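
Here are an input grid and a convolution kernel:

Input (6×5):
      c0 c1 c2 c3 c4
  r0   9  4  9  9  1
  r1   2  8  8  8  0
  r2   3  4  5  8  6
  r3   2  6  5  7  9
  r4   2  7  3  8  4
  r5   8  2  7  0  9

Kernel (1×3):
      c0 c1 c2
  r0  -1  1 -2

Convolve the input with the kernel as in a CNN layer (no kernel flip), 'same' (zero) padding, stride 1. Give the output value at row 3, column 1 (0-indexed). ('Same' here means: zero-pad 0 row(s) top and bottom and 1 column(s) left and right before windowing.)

The receptive field on the zero-padded input at this output position is [2 6 5]. Elementwise product with the kernel and sum: 2·-1 + 6·1 + 5·-2.

-6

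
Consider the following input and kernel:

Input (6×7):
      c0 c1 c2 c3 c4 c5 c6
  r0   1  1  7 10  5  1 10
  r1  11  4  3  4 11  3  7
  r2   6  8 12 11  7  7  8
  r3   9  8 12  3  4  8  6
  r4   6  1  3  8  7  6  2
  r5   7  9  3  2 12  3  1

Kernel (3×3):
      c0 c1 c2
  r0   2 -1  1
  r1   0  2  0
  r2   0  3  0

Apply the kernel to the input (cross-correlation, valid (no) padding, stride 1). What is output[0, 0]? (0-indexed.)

The receptive field on the input at this output position is [1 1 7 / 11 4 3 / 6 8 12]. Elementwise product with the kernel and sum: 1·2 + 1·-1 + 7·1 + 4·2 + 8·3.

40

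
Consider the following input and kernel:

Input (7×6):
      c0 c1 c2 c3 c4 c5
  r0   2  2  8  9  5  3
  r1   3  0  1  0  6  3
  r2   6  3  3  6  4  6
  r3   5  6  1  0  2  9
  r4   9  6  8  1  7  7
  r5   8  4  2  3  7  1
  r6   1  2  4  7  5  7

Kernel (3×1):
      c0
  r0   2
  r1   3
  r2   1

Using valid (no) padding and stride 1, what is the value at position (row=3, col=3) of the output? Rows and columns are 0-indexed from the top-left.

6

The receptive field on the input at this output position is [0 / 1 / 3]. Elementwise product with the kernel and sum: 0·2 + 1·3 + 3·1.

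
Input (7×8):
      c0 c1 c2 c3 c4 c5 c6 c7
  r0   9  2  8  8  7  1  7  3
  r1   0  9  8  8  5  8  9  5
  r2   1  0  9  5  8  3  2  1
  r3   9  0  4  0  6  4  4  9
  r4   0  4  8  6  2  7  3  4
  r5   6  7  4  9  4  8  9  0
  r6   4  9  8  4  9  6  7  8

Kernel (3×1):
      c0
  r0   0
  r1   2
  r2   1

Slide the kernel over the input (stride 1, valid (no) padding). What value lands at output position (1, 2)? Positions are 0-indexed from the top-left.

The receptive field on the input at this output position is [8 / 9 / 4]. Elementwise product with the kernel and sum: 9·2 + 4·1.

22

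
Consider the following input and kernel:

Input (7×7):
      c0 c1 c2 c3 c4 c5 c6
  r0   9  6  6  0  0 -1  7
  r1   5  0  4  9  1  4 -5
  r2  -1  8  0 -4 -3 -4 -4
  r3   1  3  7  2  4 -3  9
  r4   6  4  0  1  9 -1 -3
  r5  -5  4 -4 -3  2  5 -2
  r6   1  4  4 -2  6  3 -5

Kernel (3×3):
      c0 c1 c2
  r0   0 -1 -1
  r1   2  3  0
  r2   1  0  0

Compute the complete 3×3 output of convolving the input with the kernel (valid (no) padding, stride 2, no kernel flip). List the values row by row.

-3 35 5
9 27 16
-1 -23 29

Output[0,0]: The receptive field on the input at this output position is [9 6 6 / 5 0 4 / -1 8 0]. Elementwise product with the kernel and sum: 6·-1 + 6·-1 + 5·2 + 0·3 + -1·1.
Output[0,1]: The receptive field on the input at this output position is [6 0 0 / 4 9 1 / 0 -4 -3]. Elementwise product with the kernel and sum: 0·-1 + 0·-1 + 4·2 + 9·3 + 0·1.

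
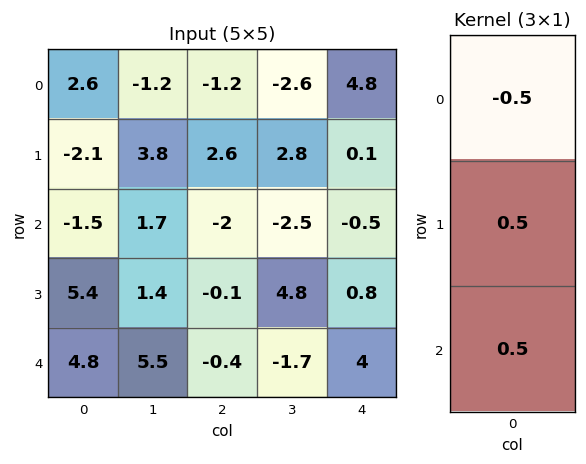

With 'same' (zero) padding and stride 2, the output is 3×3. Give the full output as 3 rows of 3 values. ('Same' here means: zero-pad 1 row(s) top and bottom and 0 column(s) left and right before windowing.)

0.25 0.7 2.45
3 -2.35 0.1
-0.3 -0.15 1.6

Output[0,0]: The receptive field on the zero-padded input at this output position is [0 / 2.6 / -2.1]. Elementwise product with the kernel and sum: 0·-0.5 + 2.6·0.5 + -2.1·0.5.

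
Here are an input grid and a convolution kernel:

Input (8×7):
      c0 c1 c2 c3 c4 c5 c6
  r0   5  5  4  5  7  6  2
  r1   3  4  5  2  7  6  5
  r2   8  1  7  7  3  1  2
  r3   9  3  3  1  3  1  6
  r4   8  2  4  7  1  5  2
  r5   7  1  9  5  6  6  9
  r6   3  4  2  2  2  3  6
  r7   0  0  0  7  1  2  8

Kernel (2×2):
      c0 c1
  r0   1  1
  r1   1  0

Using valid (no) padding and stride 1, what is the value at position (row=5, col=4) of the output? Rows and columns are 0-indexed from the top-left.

The receptive field on the input at this output position is [6 6 / 2 3]. Elementwise product with the kernel and sum: 6·1 + 6·1 + 2·1.

14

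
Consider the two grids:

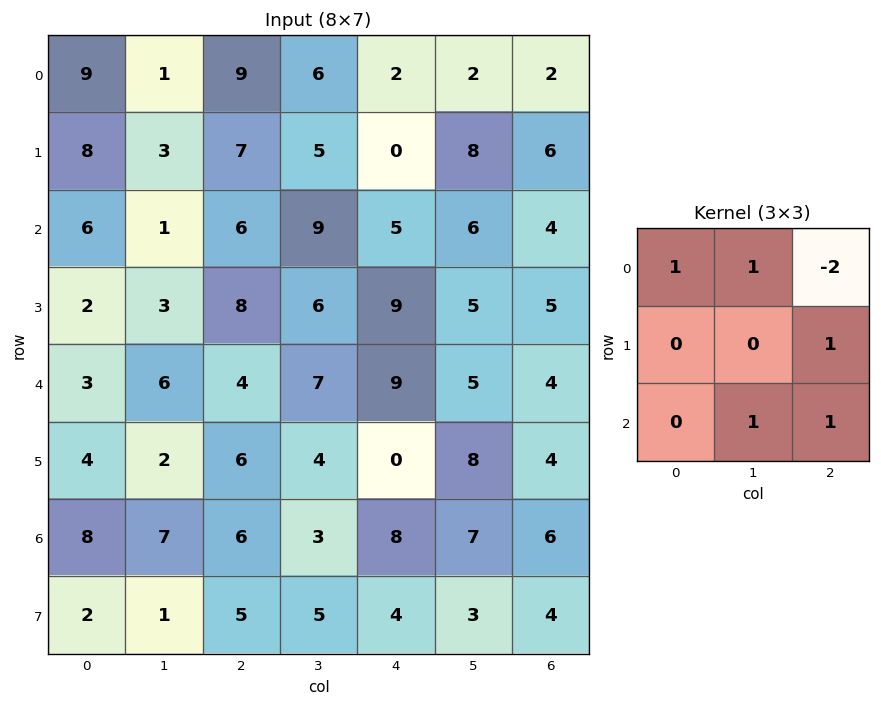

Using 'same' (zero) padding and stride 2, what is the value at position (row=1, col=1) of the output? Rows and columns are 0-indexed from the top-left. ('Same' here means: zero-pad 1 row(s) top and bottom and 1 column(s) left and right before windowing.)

The receptive field on the zero-padded input at this output position is [3 7 5 / 1 6 9 / 3 8 6]. Elementwise product with the kernel and sum: 3·1 + 7·1 + 5·-2 + 9·1 + 8·1 + 6·1.

23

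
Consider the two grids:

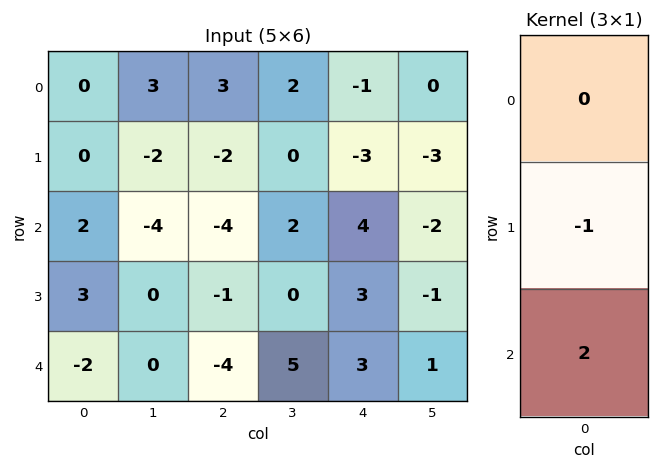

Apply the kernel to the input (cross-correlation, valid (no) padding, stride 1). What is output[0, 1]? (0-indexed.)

-6

The receptive field on the input at this output position is [3 / -2 / -4]. Elementwise product with the kernel and sum: -2·-1 + -4·2.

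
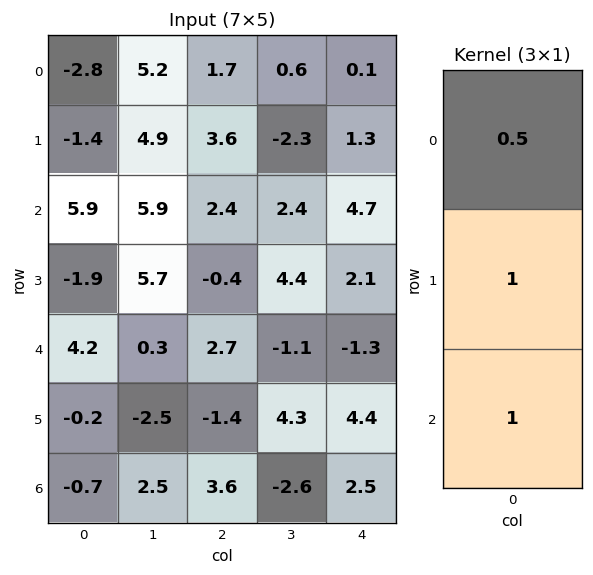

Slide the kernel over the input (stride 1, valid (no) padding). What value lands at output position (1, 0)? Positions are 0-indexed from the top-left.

The receptive field on the input at this output position is [-1.4 / 5.9 / -1.9]. Elementwise product with the kernel and sum: -1.4·0.5 + 5.9·1 + -1.9·1.

3.3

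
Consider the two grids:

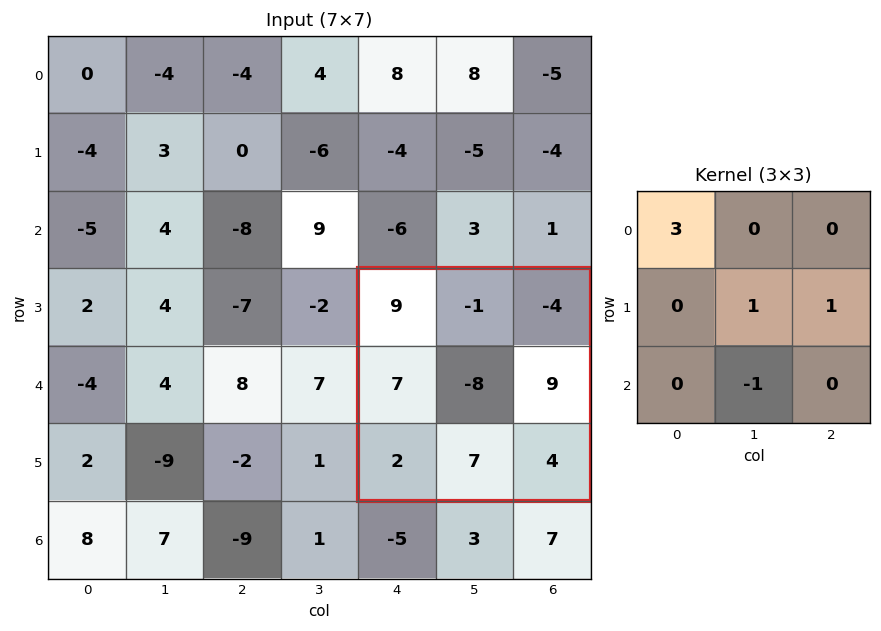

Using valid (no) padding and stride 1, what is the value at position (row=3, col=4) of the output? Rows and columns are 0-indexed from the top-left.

The receptive field on the input at this output position is [9 -1 -4 / 7 -8 9 / 2 7 4]. Elementwise product with the kernel and sum: 9·3 + -8·1 + 9·1 + 7·-1.

21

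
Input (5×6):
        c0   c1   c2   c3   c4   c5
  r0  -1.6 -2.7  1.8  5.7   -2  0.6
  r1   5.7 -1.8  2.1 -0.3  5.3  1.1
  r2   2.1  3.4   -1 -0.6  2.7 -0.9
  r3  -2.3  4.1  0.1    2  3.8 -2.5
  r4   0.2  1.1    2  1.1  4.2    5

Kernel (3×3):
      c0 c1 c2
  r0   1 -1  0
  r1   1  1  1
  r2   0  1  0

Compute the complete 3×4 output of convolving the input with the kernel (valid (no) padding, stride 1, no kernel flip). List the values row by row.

10.5 -5.5 2.6 16.5
16.1 -2 5.5 -0.6
1.7 12.6 6.6 4.2

Output[0,0]: The receptive field on the input at this output position is [-1.6 -2.7 1.8 / 5.7 -1.8 2.1 / 2.1 3.4 -1]. Elementwise product with the kernel and sum: -1.6·1 + -2.7·-1 + 5.7·1 + -1.8·1 + 2.1·1 + 3.4·1.
Output[0,1]: The receptive field on the input at this output position is [-2.7 1.8 5.7 / -1.8 2.1 -0.3 / 3.4 -1 -0.6]. Elementwise product with the kernel and sum: -2.7·1 + 1.8·-1 + -1.8·1 + 2.1·1 + -0.3·1 + -1·1.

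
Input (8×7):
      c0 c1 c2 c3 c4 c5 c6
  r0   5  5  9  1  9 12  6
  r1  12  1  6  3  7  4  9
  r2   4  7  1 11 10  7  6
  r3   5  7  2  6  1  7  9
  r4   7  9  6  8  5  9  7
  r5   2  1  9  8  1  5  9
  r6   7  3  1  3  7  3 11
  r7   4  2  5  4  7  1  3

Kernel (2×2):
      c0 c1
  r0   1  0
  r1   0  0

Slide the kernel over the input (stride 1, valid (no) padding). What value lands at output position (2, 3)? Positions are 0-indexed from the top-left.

11

The receptive field on the input at this output position is [11 10 / 6 1]. Elementwise product with the kernel and sum: 11·1.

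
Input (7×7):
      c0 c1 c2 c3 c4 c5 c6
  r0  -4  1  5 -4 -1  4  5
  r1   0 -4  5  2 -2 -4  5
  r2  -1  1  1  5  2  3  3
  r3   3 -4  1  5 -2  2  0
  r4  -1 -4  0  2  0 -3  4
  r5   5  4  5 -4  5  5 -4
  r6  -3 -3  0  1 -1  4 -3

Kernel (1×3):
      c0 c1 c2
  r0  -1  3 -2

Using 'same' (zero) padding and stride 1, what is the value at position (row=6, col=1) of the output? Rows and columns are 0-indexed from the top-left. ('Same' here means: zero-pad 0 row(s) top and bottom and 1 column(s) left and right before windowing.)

-6

The receptive field on the zero-padded input at this output position is [-3 -3 0]. Elementwise product with the kernel and sum: -3·-1 + -3·3 + 0·-2.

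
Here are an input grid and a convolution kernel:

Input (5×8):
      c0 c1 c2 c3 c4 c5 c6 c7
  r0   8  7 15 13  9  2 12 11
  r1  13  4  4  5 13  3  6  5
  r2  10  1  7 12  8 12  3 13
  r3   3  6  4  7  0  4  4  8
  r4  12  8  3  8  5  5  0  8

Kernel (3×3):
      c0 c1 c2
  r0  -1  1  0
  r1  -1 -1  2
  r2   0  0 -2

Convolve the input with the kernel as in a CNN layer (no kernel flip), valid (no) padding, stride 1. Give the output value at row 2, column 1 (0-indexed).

The receptive field on the input at this output position is [1 7 12 / 6 4 7 / 8 3 8]. Elementwise product with the kernel and sum: 1·-1 + 7·1 + 6·-1 + 4·-1 + 7·2 + 8·-2.

-6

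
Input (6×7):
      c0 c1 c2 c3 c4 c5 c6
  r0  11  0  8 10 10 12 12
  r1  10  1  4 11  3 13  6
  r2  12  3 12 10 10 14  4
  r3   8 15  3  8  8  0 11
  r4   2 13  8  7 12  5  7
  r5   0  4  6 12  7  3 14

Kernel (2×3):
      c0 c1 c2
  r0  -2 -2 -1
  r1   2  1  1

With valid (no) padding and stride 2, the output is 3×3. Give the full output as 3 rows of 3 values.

-5 -24 -31
-8 -32 -25
-28 -11 -10

Output[0,0]: The receptive field on the input at this output position is [11 0 8 / 10 1 4]. Elementwise product with the kernel and sum: 11·-2 + 0·-2 + 8·-1 + 10·2 + 1·1 + 4·1.
Output[0,1]: The receptive field on the input at this output position is [8 10 10 / 4 11 3]. Elementwise product with the kernel and sum: 8·-2 + 10·-2 + 10·-1 + 4·2 + 11·1 + 3·1.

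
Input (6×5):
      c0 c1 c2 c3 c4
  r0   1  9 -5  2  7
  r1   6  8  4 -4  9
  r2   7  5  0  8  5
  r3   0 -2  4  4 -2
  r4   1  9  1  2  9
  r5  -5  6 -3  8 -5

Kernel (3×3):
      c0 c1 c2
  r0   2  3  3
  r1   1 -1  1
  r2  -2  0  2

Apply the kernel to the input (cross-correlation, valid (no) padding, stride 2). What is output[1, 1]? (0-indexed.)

The receptive field on the input at this output position is [0 8 5 / 4 4 -2 / 1 2 9]. Elementwise product with the kernel and sum: 0·2 + 8·3 + 5·3 + 4·1 + 4·-1 + -2·1 + 1·-2 + 9·2.

53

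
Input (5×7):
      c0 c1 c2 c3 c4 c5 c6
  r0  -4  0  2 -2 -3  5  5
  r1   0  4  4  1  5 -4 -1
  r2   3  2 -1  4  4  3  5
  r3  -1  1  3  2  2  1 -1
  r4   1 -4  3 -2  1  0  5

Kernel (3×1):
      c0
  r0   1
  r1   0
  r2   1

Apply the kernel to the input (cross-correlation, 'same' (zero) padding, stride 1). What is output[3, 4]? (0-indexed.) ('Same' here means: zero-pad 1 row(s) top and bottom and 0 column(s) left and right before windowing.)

5

The receptive field on the zero-padded input at this output position is [4 / 2 / 1]. Elementwise product with the kernel and sum: 4·1 + 1·1.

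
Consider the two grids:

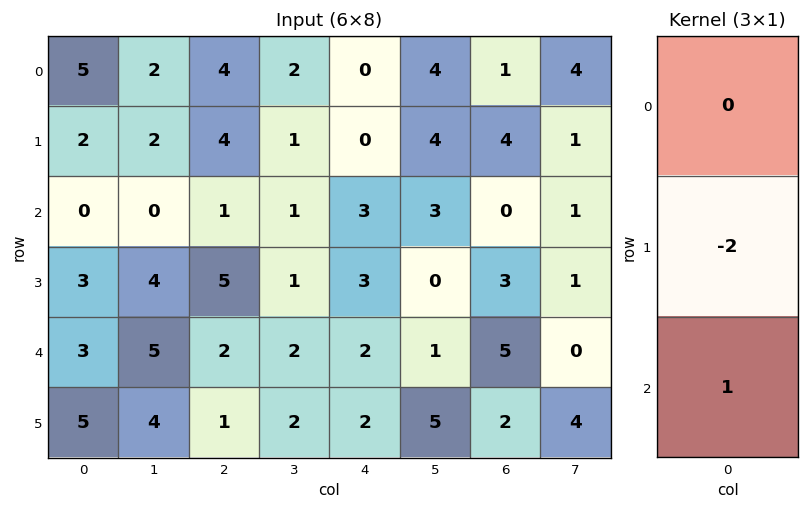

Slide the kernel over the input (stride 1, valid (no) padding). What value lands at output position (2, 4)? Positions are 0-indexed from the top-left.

-4

The receptive field on the input at this output position is [3 / 3 / 2]. Elementwise product with the kernel and sum: 3·-2 + 2·1.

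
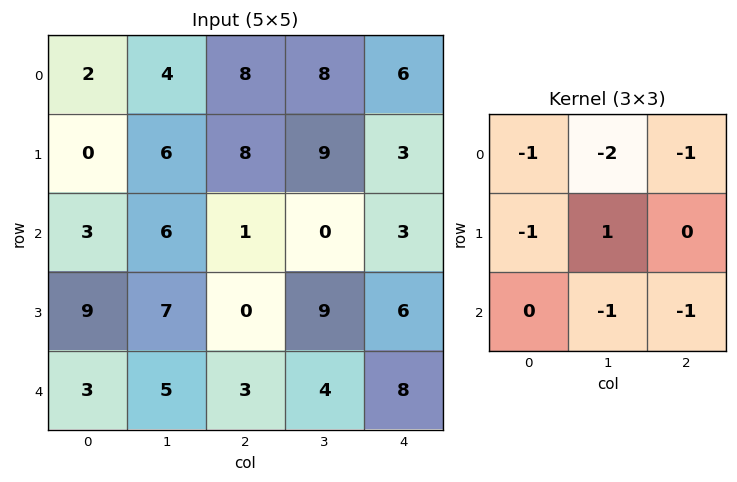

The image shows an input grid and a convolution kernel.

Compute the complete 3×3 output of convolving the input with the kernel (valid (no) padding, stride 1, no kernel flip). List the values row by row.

-19 -27 -32
-24 -45 -45
-26 -22 -7

Output[0,0]: The receptive field on the input at this output position is [2 4 8 / 0 6 8 / 3 6 1]. Elementwise product with the kernel and sum: 2·-1 + 4·-2 + 8·-1 + 0·-1 + 6·1 + 6·-1 + 1·-1.
Output[0,1]: The receptive field on the input at this output position is [4 8 8 / 6 8 9 / 6 1 0]. Elementwise product with the kernel and sum: 4·-1 + 8·-2 + 8·-1 + 6·-1 + 8·1 + 1·-1 + 0·-1.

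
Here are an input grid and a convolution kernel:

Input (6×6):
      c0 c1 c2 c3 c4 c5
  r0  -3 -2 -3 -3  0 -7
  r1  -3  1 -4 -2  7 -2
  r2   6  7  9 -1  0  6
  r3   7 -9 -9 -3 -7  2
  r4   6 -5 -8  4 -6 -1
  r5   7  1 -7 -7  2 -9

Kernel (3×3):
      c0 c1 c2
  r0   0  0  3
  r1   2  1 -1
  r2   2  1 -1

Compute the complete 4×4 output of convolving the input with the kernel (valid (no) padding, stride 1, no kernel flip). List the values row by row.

0 15 0 -24
12 -6 24 -29
56 -49 -20 6
10 -29 -50 6

Output[0,0]: The receptive field on the input at this output position is [-3 -2 -3 / -3 1 -4 / 6 7 9]. Elementwise product with the kernel and sum: -3·3 + -3·2 + 1·1 + -4·-1 + 6·2 + 7·1 + 9·-1.
Output[0,1]: The receptive field on the input at this output position is [-2 -3 -3 / 1 -4 -2 / 7 9 -1]. Elementwise product with the kernel and sum: -3·3 + 1·2 + -4·1 + -2·-1 + 7·2 + 9·1 + -1·-1.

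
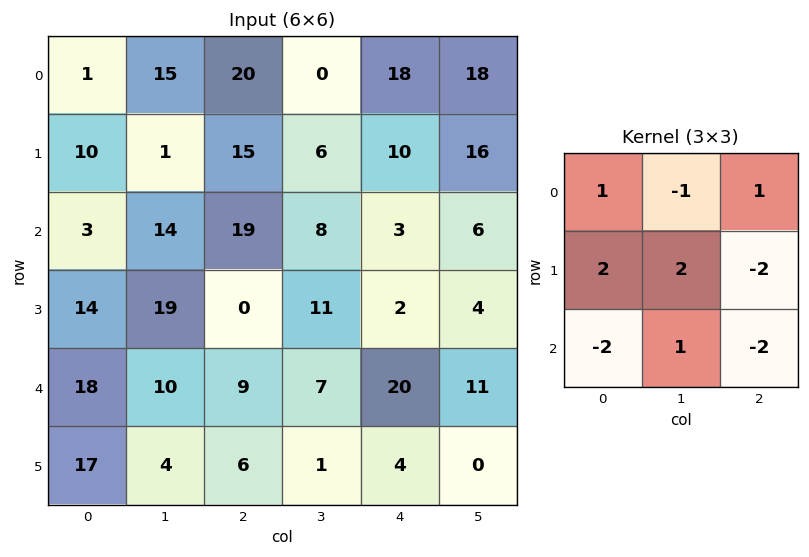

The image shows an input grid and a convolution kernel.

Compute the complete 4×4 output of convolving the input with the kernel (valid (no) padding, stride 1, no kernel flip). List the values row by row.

Output[0,0]: The receptive field on the input at this output position is [1 15 20 / 10 1 15 / 3 14 19]. Elementwise product with the kernel and sum: 1·1 + 15·-1 + 20·1 + 10·2 + 1·2 + 15·-2 + 3·-2 + 14·1 + 19·-2.

-32 -10 24 -25
11 -18 74 -6
30 -6 -19 13
-9 50 -36 47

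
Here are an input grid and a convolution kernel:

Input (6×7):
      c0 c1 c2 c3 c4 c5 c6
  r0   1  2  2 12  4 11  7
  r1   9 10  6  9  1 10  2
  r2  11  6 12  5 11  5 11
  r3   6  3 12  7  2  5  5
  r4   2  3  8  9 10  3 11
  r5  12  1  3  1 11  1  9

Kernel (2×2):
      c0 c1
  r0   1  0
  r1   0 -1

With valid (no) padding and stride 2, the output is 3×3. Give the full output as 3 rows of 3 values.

-9 -7 -6
8 5 6
1 7 9

Output[0,0]: The receptive field on the input at this output position is [1 2 / 9 10]. Elementwise product with the kernel and sum: 1·1 + 10·-1.
Output[0,1]: The receptive field on the input at this output position is [2 12 / 6 9]. Elementwise product with the kernel and sum: 2·1 + 9·-1.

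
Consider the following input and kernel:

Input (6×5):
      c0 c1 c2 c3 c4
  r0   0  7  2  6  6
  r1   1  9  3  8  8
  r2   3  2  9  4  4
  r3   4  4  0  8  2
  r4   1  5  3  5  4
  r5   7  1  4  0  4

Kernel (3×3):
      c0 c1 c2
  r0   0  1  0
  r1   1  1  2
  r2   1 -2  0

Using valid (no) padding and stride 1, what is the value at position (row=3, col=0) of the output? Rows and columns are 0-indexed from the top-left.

21

The receptive field on the input at this output position is [4 4 0 / 1 5 3 / 7 1 4]. Elementwise product with the kernel and sum: 4·1 + 1·1 + 5·1 + 3·2 + 7·1 + 1·-2.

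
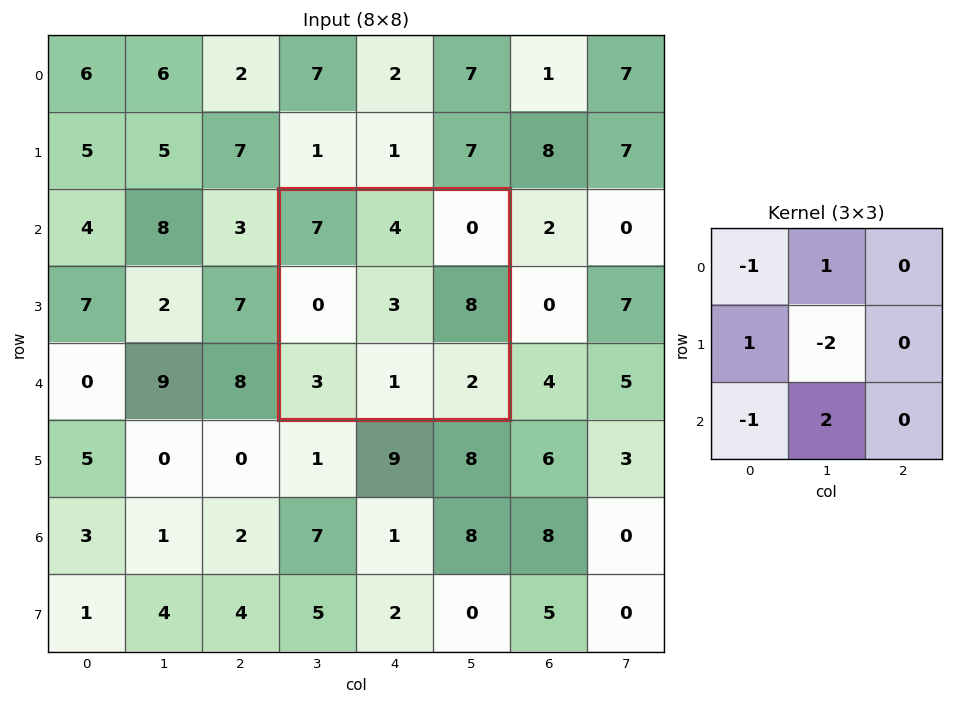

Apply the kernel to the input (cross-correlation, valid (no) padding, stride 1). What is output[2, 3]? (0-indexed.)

The receptive field on the input at this output position is [7 4 0 / 0 3 8 / 3 1 2]. Elementwise product with the kernel and sum: 7·-1 + 4·1 + 0·1 + 3·-2 + 3·-1 + 1·2.

-10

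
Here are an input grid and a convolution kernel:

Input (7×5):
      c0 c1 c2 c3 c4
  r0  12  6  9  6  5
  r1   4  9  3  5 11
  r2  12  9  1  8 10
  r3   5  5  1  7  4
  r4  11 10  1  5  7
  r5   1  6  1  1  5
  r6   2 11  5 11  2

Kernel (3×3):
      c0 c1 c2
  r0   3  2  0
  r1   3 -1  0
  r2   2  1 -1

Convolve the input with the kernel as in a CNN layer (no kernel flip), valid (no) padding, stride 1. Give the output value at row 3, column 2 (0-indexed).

The receptive field on the input at this output position is [1 7 4 / 1 5 7 / 1 1 5]. Elementwise product with the kernel and sum: 1·3 + 7·2 + 1·3 + 5·-1 + 1·2 + 1·1 + 5·-1.

13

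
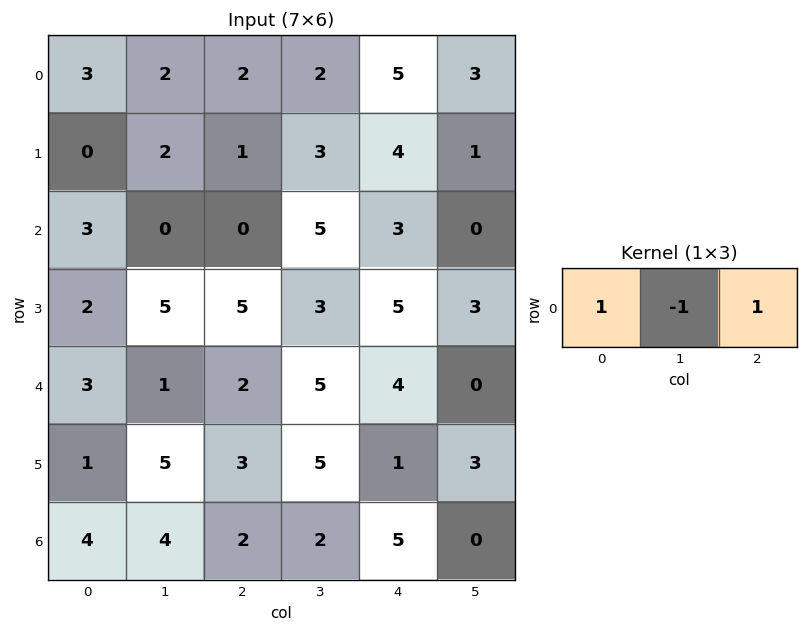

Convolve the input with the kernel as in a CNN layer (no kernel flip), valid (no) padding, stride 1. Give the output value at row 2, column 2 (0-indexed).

The receptive field on the input at this output position is [0 5 3]. Elementwise product with the kernel and sum: 0·1 + 5·-1 + 3·1.

-2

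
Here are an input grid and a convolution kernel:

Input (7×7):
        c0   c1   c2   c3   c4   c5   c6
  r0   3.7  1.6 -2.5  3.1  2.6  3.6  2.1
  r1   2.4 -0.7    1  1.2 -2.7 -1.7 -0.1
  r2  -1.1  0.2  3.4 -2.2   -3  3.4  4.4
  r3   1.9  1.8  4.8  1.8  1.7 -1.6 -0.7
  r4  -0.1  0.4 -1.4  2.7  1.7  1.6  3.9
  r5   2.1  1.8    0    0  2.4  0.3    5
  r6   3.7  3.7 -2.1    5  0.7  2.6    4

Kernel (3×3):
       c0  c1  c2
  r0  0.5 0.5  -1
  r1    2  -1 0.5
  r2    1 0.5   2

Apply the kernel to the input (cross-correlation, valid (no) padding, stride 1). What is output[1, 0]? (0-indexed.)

The receptive field on the input at this output position is [2.4 -0.7 1 / -1.1 0.2 3.4 / 1.9 1.8 4.8]. Elementwise product with the kernel and sum: 2.4·0.5 + -0.7·0.5 + 1·-1 + -1.1·2 + 0.2·-1 + 3.4·0.5 + 1.9·1 + 1.8·0.5 + 4.8·2.

11.55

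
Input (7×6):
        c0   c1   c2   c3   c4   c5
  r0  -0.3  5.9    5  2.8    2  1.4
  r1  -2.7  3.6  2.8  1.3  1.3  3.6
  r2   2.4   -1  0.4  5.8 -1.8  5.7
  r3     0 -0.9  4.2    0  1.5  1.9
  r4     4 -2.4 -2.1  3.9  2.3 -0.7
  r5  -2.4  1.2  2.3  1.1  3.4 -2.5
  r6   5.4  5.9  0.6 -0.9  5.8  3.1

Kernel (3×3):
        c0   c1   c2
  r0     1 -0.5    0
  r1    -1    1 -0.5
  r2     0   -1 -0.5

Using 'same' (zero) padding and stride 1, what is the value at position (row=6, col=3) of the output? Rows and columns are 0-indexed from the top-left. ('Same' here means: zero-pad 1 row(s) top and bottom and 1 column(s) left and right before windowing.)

The receptive field on the zero-padded input at this output position is [2.3 1.1 3.4 / 0.6 -0.9 5.8 / 0 0 0]. Elementwise product with the kernel and sum: 2.3·1 + 1.1·-0.5 + 0.6·-1 + -0.9·1 + 5.8·-0.5 + 0·-1 + 0·-0.5.

-2.65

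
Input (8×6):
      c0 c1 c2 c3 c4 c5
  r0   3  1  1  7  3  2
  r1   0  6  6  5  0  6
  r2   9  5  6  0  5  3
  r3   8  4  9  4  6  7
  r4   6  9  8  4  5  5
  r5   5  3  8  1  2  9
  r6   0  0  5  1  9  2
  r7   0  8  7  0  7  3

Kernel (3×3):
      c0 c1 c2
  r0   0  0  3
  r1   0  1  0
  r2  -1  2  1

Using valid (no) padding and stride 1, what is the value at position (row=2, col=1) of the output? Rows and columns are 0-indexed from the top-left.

The receptive field on the input at this output position is [5 6 0 / 4 9 4 / 9 8 4]. Elementwise product with the kernel and sum: 0·3 + 9·1 + 9·-1 + 8·2 + 4·1.

20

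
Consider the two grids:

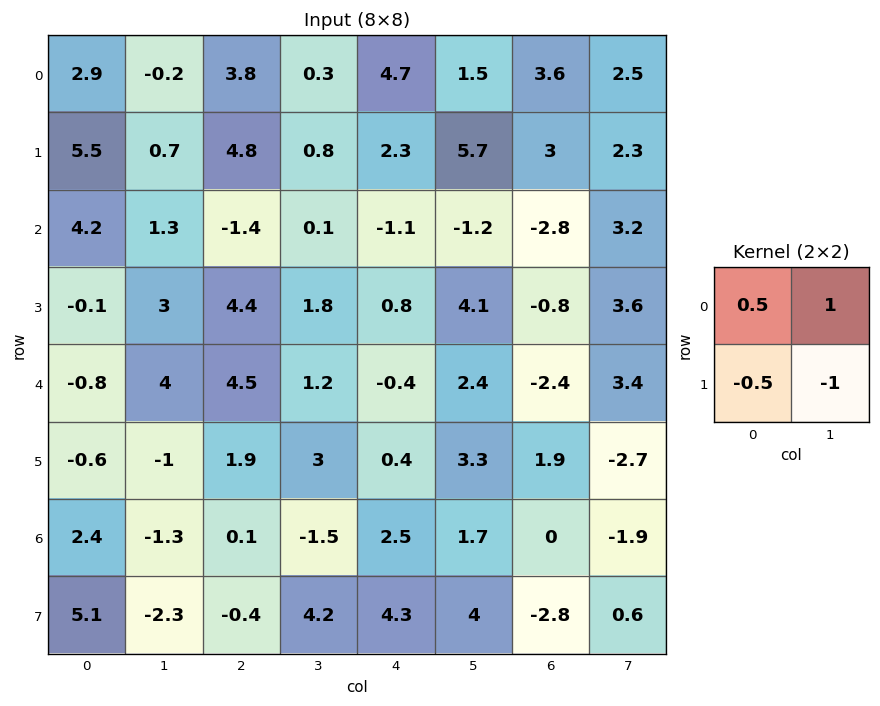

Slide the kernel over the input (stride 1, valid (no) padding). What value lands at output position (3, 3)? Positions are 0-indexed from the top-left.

The receptive field on the input at this output position is [1.8 0.8 / 1.2 -0.4]. Elementwise product with the kernel and sum: 1.8·0.5 + 0.8·1 + 1.2·-0.5 + -0.4·-1.

1.5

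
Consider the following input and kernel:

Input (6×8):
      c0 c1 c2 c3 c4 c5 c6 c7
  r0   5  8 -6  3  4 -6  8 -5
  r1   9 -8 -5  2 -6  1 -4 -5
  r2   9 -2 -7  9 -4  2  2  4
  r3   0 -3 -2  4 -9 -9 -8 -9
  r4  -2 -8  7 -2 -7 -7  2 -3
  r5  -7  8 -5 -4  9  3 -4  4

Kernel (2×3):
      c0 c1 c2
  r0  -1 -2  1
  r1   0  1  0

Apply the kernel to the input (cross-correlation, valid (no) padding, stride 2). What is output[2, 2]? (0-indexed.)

26

The receptive field on the input at this output position is [-7 -7 2 / 9 3 -4]. Elementwise product with the kernel and sum: -7·-1 + -7·-2 + 2·1 + 3·1.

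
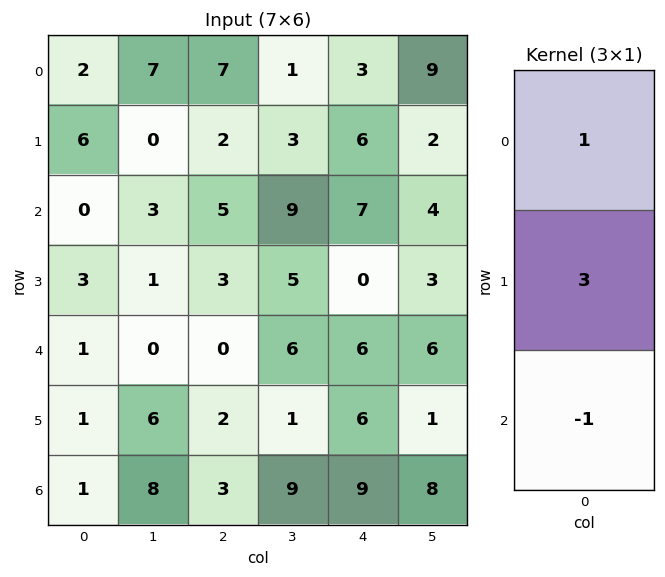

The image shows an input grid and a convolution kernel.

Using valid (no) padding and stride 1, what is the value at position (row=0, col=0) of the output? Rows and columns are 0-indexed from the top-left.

20

The receptive field on the input at this output position is [2 / 6 / 0]. Elementwise product with the kernel and sum: 2·1 + 6·3 + 0·-1.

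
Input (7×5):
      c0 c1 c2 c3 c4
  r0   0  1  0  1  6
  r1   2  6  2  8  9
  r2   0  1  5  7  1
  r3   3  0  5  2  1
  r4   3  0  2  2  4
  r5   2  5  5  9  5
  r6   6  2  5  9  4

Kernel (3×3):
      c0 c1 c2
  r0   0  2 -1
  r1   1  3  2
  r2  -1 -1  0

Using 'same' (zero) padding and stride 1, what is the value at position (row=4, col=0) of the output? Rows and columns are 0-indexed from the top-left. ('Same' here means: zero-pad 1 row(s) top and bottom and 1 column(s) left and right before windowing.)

13

The receptive field on the zero-padded input at this output position is [0 3 0 / 0 3 0 / 0 2 5]. Elementwise product with the kernel and sum: 3·2 + 0·-1 + 0·1 + 3·3 + 0·2 + 0·-1 + 2·-1.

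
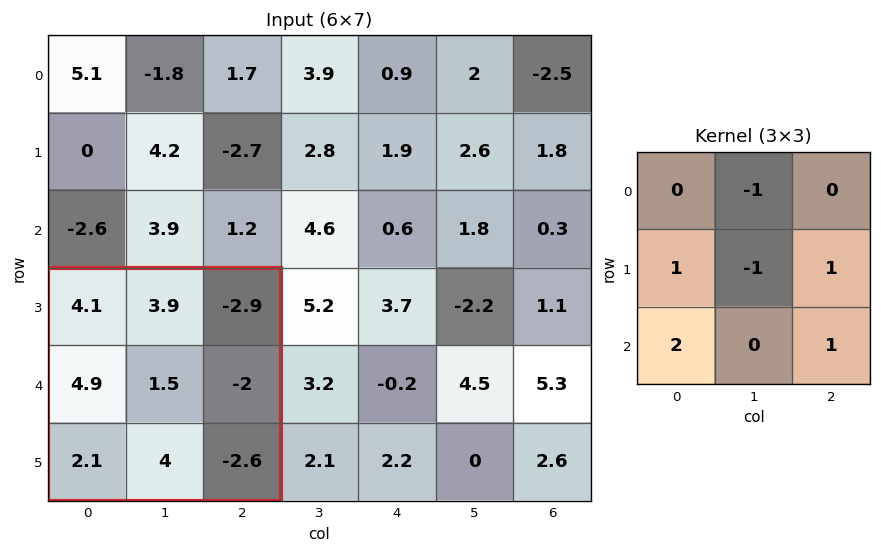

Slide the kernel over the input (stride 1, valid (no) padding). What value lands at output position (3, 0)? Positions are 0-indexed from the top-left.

-0.9

The receptive field on the input at this output position is [4.1 3.9 -2.9 / 4.9 1.5 -2 / 2.1 4 -2.6]. Elementwise product with the kernel and sum: 3.9·-1 + 4.9·1 + 1.5·-1 + -2·1 + 2.1·2 + -2.6·1.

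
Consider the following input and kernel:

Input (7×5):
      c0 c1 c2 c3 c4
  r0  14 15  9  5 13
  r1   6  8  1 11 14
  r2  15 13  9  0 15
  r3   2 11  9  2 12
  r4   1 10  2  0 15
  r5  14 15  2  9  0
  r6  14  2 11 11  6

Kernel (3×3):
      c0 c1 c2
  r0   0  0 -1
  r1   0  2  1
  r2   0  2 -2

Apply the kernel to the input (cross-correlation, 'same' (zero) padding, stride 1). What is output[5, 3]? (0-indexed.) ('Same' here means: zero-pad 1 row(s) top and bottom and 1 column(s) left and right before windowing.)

13

The receptive field on the zero-padded input at this output position is [2 0 15 / 2 9 0 / 11 11 6]. Elementwise product with the kernel and sum: 15·-1 + 9·2 + 0·1 + 11·2 + 6·-2.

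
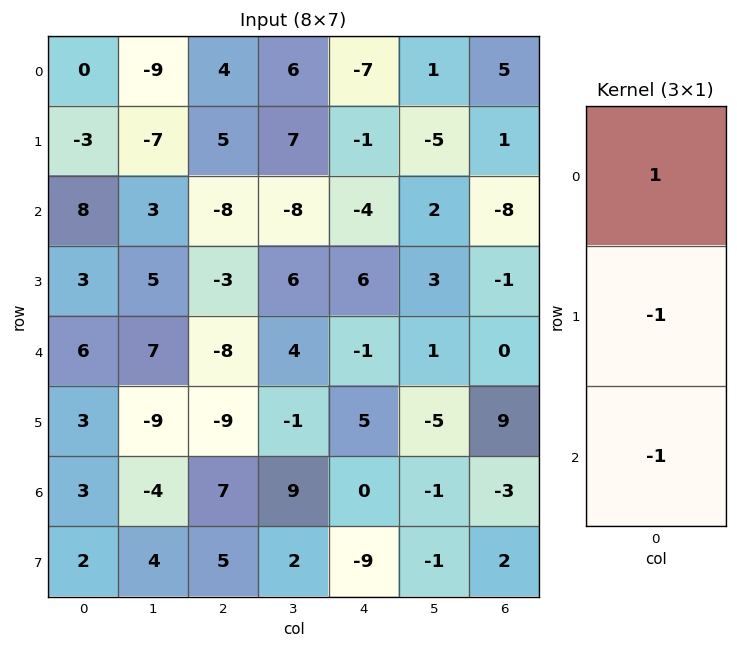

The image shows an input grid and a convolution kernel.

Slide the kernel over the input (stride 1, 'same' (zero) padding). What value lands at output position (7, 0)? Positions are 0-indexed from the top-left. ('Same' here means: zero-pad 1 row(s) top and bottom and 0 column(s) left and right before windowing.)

1

The receptive field on the zero-padded input at this output position is [3 / 2 / 0]. Elementwise product with the kernel and sum: 3·1 + 2·-1 + 0·-1.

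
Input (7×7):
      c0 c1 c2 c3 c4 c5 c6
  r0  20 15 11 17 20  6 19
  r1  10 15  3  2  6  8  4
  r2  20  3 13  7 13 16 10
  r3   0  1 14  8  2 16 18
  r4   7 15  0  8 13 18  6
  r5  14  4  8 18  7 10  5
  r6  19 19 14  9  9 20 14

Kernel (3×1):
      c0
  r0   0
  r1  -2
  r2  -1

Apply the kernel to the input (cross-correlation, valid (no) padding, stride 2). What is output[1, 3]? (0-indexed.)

-42

The receptive field on the input at this output position is [10 / 18 / 6]. Elementwise product with the kernel and sum: 18·-2 + 6·-1.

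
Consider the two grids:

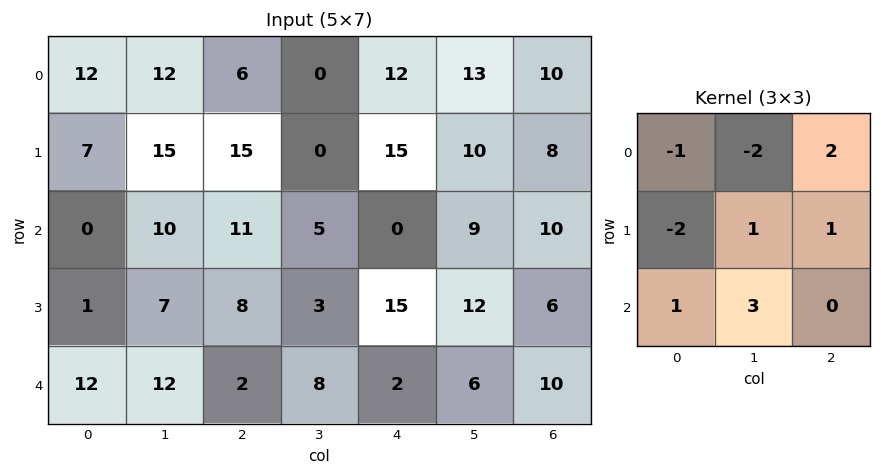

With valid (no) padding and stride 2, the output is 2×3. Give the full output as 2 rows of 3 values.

22 29 -3
63 7 10

Output[0,0]: The receptive field on the input at this output position is [12 12 6 / 7 15 15 / 0 10 11]. Elementwise product with the kernel and sum: 12·-1 + 12·-2 + 6·2 + 7·-2 + 15·1 + 15·1 + 0·1 + 10·3.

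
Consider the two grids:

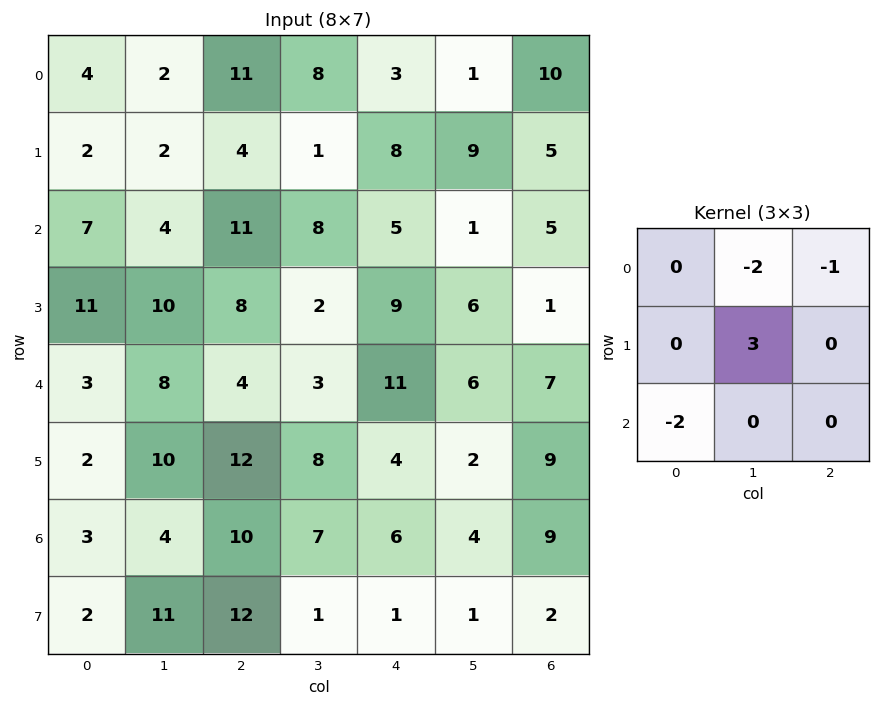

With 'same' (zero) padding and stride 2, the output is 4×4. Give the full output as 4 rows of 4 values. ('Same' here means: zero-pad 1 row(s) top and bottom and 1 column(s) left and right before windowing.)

Output[0,0]: The receptive field on the zero-padded input at this output position is [0 0 0 / 0 4 2 / 0 2 2]. Elementwise product with the kernel and sum: 0·-2 + 0·-1 + 4·3 + 0·-2.
Output[0,1]: The receptive field on the zero-padded input at this output position is [0 0 0 / 2 11 8 / 2 4 1]. Elementwise product with the kernel and sum: 0·-2 + 0·-1 + 11·3 + 2·-2.

12 29 7 12
15 4 -14 -7
-23 -26 -7 15
-5 -24 6 7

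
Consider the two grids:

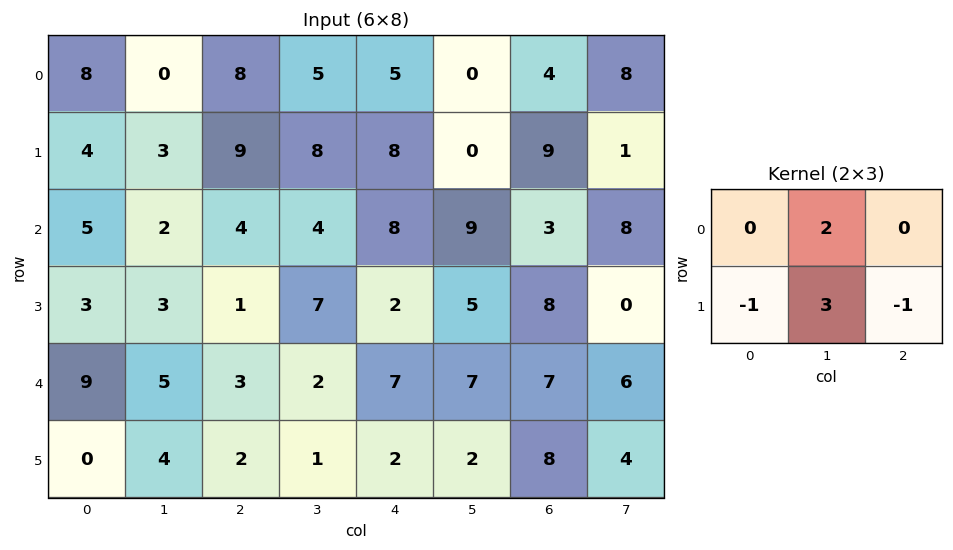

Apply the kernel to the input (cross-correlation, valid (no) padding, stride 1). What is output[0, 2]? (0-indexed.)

The receptive field on the input at this output position is [8 5 5 / 9 8 8]. Elementwise product with the kernel and sum: 5·2 + 9·-1 + 8·3 + 8·-1.

17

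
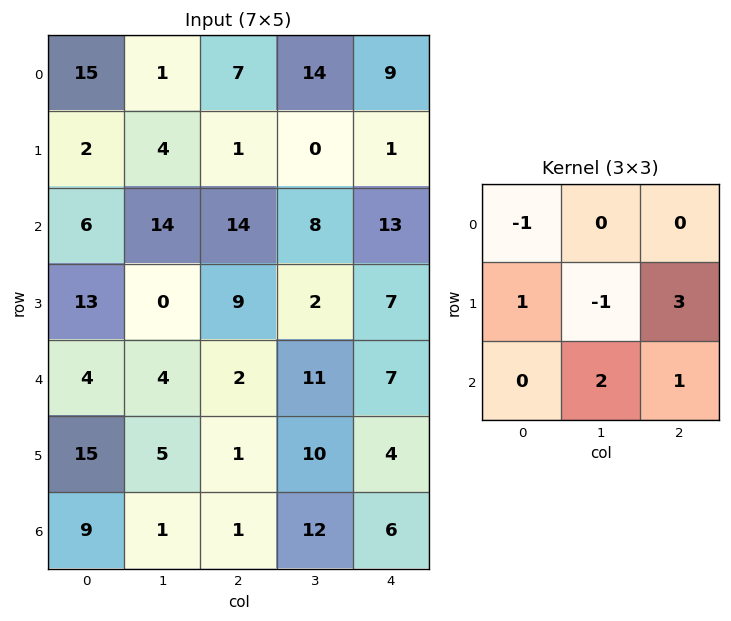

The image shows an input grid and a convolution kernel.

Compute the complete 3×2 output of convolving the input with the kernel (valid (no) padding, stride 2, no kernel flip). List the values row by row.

28 26
44 43
12 31

Output[0,0]: The receptive field on the input at this output position is [15 1 7 / 2 4 1 / 6 14 14]. Elementwise product with the kernel and sum: 15·-1 + 2·1 + 4·-1 + 1·3 + 14·2 + 14·1.
Output[0,1]: The receptive field on the input at this output position is [7 14 9 / 1 0 1 / 14 8 13]. Elementwise product with the kernel and sum: 7·-1 + 1·1 + 0·-1 + 1·3 + 8·2 + 13·1.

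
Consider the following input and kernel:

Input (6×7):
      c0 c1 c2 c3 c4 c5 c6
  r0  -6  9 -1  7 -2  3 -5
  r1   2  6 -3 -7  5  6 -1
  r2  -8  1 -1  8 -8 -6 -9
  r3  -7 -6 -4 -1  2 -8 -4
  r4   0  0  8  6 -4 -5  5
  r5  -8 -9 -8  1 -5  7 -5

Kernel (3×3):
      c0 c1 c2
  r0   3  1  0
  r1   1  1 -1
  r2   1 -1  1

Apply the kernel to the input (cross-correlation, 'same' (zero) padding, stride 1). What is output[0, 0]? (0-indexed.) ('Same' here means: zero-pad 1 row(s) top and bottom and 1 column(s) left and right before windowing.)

The receptive field on the zero-padded input at this output position is [0 0 0 / 0 -6 9 / 0 2 6]. Elementwise product with the kernel and sum: 0·3 + 0·1 + 0·1 + -6·1 + 9·-1 + 0·1 + 2·-1 + 6·1.

-11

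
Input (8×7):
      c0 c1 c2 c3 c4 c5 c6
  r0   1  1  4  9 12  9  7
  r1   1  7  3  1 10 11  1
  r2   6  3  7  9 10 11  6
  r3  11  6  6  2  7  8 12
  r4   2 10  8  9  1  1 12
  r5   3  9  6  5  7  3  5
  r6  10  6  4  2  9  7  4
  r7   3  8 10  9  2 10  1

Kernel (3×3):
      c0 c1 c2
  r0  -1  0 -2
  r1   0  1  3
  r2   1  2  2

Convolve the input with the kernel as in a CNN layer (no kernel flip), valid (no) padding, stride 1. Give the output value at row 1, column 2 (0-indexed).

40

The receptive field on the input at this output position is [3 1 10 / 7 9 10 / 6 2 7]. Elementwise product with the kernel and sum: 3·-1 + 10·-2 + 9·1 + 10·3 + 6·1 + 2·2 + 7·2.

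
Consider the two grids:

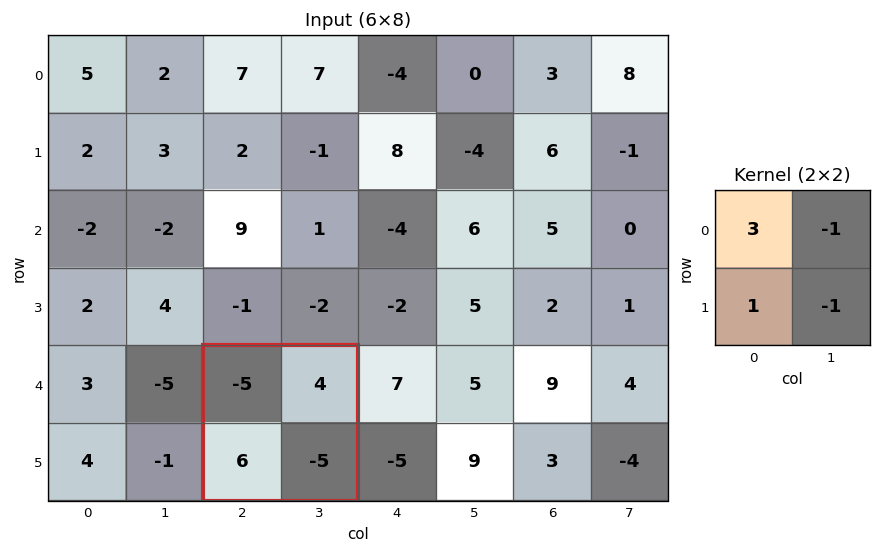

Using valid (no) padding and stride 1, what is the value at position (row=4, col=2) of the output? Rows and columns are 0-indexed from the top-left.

The receptive field on the input at this output position is [-5 4 / 6 -5]. Elementwise product with the kernel and sum: -5·3 + 4·-1 + 6·1 + -5·-1.

-8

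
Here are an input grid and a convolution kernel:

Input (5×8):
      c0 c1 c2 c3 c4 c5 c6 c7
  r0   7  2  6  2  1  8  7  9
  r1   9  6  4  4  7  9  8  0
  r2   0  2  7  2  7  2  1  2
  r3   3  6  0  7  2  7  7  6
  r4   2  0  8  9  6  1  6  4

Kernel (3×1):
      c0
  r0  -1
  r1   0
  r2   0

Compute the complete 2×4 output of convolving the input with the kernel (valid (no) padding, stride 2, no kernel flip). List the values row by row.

Output[0,0]: The receptive field on the input at this output position is [7 / 9 / 0]. Elementwise product with the kernel and sum: 7·-1.

-7 -6 -1 -7
0 -7 -7 -1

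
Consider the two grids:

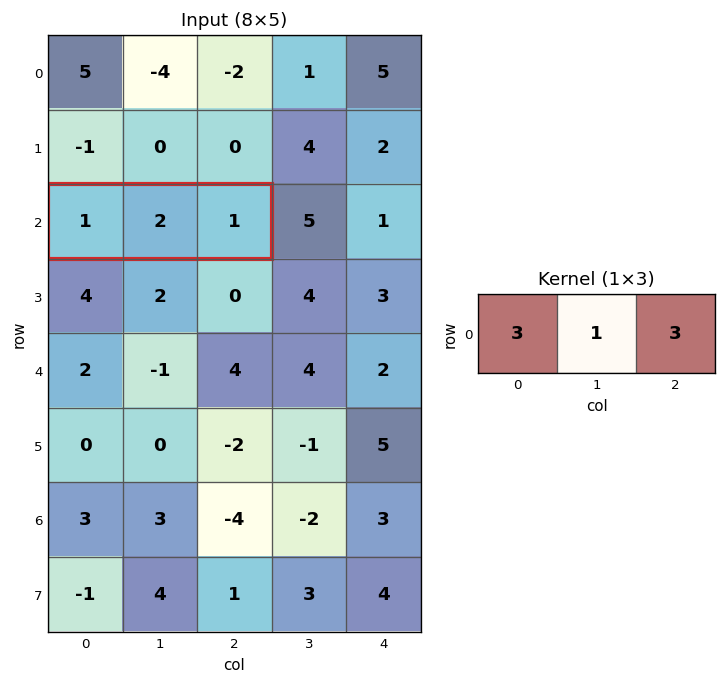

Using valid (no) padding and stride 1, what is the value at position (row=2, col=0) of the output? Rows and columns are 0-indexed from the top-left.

The receptive field on the input at this output position is [1 2 1]. Elementwise product with the kernel and sum: 1·3 + 2·1 + 1·3.

8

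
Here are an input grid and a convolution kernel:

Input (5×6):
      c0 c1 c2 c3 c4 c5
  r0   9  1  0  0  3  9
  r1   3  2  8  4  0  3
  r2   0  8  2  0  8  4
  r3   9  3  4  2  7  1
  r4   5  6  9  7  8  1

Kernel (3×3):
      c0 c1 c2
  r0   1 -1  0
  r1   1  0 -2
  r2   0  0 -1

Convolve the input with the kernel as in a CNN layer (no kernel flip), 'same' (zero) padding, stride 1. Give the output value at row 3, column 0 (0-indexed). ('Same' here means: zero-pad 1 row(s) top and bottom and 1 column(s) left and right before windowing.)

The receptive field on the zero-padded input at this output position is [0 0 8 / 0 9 3 / 0 5 6]. Elementwise product with the kernel and sum: 0·1 + 0·-1 + 0·1 + 3·-2 + 6·-1.

-12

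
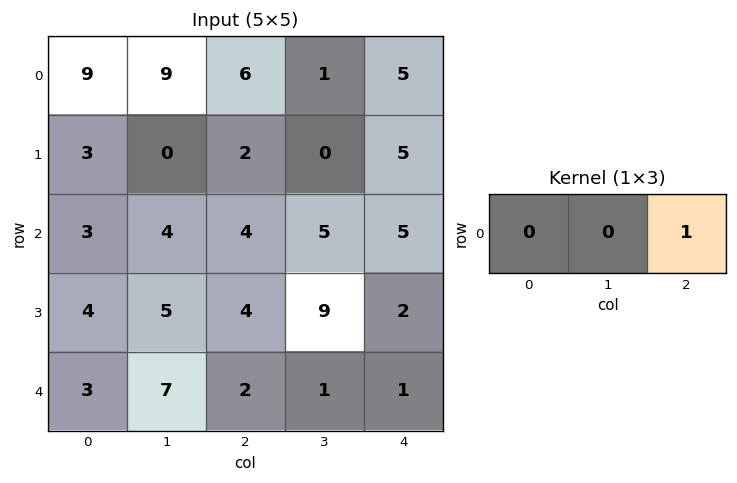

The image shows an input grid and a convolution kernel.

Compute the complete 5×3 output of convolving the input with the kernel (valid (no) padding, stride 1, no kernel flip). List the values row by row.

6 1 5
2 0 5
4 5 5
4 9 2
2 1 1

Output[0,0]: The receptive field on the input at this output position is [9 9 6]. Elementwise product with the kernel and sum: 6·1.
Output[0,1]: The receptive field on the input at this output position is [9 6 1]. Elementwise product with the kernel and sum: 1·1.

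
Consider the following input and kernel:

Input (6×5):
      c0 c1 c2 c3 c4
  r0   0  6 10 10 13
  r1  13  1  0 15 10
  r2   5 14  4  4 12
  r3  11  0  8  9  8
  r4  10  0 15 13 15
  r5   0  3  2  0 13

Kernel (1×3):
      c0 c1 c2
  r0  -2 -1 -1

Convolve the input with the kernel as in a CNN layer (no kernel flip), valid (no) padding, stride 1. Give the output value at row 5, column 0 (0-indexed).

-5

The receptive field on the input at this output position is [0 3 2]. Elementwise product with the kernel and sum: 0·-2 + 3·-1 + 2·-1.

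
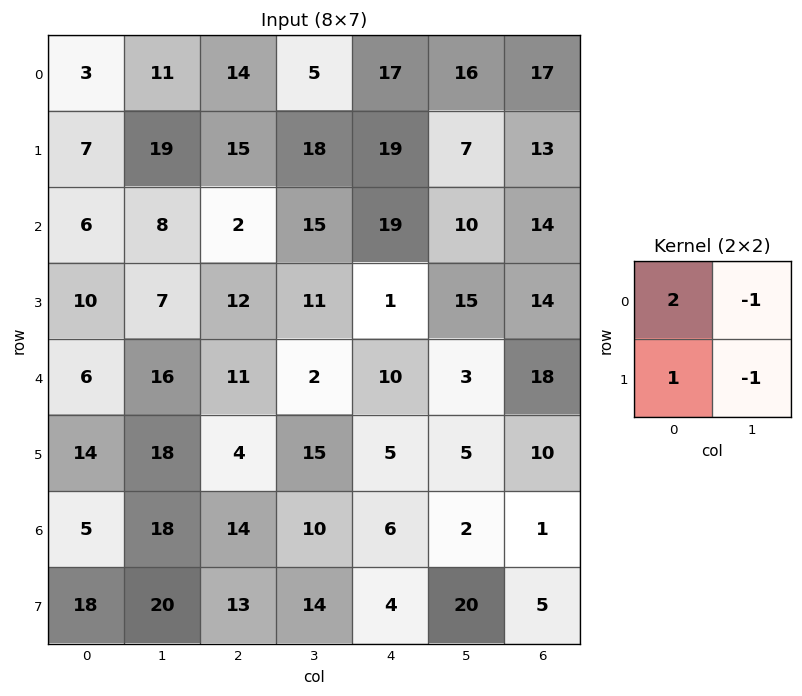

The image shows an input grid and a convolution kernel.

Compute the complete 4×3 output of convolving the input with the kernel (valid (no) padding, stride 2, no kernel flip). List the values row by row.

-17 20 30
7 -10 14
-8 9 17
-10 17 -6

Output[0,0]: The receptive field on the input at this output position is [3 11 / 7 19]. Elementwise product with the kernel and sum: 3·2 + 11·-1 + 7·1 + 19·-1.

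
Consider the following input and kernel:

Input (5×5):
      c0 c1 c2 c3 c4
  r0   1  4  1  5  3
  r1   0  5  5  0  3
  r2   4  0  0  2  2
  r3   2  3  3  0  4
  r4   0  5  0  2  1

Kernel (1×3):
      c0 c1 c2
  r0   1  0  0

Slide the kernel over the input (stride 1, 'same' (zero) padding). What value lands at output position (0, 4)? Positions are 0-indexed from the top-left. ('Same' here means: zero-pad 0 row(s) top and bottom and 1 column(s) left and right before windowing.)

The receptive field on the zero-padded input at this output position is [5 3 0]. Elementwise product with the kernel and sum: 5·1.

5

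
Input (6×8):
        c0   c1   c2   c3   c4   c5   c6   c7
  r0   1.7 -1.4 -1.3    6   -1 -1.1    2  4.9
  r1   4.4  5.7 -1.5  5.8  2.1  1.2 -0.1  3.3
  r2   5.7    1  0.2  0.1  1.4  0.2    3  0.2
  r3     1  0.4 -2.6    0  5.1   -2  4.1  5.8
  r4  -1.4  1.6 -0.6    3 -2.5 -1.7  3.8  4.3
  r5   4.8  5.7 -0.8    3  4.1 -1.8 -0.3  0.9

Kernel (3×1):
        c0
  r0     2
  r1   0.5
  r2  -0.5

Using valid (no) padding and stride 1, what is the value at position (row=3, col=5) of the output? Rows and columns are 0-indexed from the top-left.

The receptive field on the input at this output position is [-2 / -1.7 / -1.8]. Elementwise product with the kernel and sum: -2·2 + -1.7·0.5 + -1.8·-0.5.

-3.95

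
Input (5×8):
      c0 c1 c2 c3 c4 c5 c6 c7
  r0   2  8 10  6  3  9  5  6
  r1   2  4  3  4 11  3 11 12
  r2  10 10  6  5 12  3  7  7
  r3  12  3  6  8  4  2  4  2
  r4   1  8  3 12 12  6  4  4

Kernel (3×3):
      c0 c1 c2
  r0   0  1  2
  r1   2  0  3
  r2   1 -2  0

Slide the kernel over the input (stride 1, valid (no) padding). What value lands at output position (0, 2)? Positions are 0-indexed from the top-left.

The receptive field on the input at this output position is [10 6 3 / 3 4 11 / 6 5 12]. Elementwise product with the kernel and sum: 6·1 + 3·2 + 3·2 + 11·3 + 6·1 + 5·-2.

47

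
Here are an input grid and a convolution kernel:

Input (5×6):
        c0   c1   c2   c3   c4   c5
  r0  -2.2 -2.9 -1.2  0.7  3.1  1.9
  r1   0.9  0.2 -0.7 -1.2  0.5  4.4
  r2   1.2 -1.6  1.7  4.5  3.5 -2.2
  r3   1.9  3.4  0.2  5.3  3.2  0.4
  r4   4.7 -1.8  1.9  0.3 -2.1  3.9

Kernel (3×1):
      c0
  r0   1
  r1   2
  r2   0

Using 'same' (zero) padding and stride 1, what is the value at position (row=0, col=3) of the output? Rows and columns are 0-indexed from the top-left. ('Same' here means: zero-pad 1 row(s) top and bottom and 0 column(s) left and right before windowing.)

The receptive field on the zero-padded input at this output position is [0 / 0.7 / -1.2]. Elementwise product with the kernel and sum: 0·1 + 0.7·2.

1.4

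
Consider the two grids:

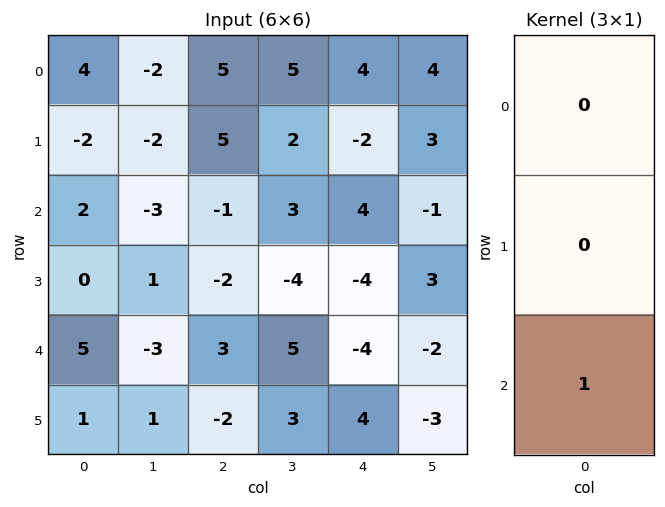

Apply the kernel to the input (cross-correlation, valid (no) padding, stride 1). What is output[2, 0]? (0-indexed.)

5

The receptive field on the input at this output position is [2 / 0 / 5]. Elementwise product with the kernel and sum: 5·1.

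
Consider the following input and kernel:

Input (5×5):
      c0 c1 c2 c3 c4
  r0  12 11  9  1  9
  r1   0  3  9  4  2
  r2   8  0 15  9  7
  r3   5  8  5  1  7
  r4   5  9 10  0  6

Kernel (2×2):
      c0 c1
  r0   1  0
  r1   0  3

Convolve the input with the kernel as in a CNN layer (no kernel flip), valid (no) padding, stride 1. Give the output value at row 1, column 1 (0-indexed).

The receptive field on the input at this output position is [3 9 / 0 15]. Elementwise product with the kernel and sum: 3·1 + 15·3.

48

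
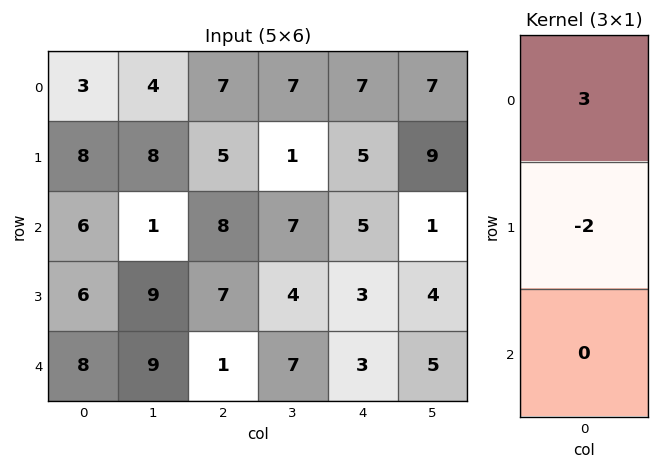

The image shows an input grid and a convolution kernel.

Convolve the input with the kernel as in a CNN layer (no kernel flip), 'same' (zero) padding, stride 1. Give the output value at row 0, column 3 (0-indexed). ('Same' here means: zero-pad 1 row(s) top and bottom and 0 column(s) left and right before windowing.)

The receptive field on the zero-padded input at this output position is [0 / 7 / 1]. Elementwise product with the kernel and sum: 0·3 + 7·-2.

-14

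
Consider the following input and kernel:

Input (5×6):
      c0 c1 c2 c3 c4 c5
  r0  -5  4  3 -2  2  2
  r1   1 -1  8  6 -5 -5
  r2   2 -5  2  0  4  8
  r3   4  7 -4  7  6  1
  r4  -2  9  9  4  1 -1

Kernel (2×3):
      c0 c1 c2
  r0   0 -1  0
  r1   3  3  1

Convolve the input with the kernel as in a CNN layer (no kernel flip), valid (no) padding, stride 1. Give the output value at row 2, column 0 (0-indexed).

34

The receptive field on the input at this output position is [2 -5 2 / 4 7 -4]. Elementwise product with the kernel and sum: -5·-1 + 4·3 + 7·3 + -4·1.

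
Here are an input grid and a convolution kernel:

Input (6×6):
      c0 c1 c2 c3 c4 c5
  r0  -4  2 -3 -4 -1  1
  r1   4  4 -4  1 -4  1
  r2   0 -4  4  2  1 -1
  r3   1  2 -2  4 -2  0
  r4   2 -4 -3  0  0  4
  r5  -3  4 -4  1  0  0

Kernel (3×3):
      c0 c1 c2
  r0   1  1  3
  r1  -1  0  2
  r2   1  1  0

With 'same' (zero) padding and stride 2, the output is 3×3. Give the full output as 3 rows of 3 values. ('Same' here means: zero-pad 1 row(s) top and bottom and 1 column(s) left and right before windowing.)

Output[0,0]: The receptive field on the zero-padded input at this output position is [0 0 0 / 0 -4 2 / 0 4 4]. Elementwise product with the kernel and sum: 0·1 + 0·1 + 0·3 + 0·-1 + 2·2 + 0·1 + 4·1.
Output[0,1]: The receptive field on the zero-padded input at this output position is [0 0 0 / 2 -3 -4 / 4 -4 1]. Elementwise product with the kernel and sum: 0·1 + 0·1 + 0·3 + 2·-1 + -4·2 + 4·1 + -4·1.

8 -10 3
9 11 -2
-4 16 11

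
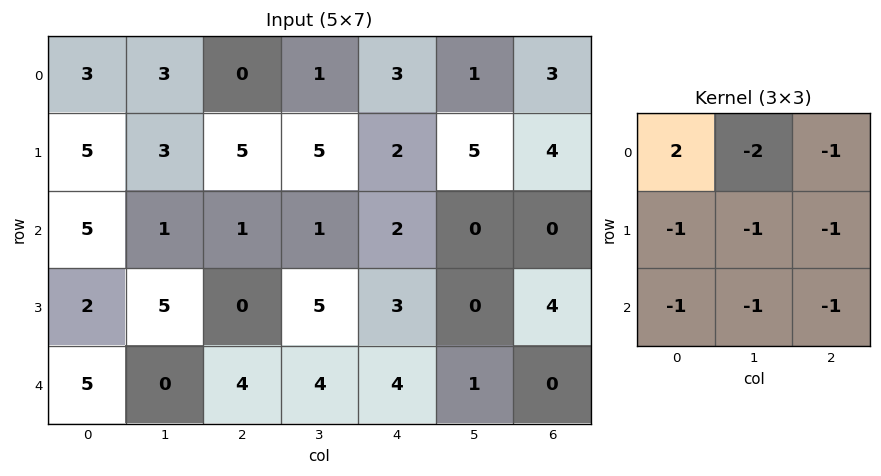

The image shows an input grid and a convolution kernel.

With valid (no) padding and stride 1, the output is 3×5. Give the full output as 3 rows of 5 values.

Output[0,0]: The receptive field on the input at this output position is [3 3 0 / 5 3 5 / 5 1 1]. Elementwise product with the kernel and sum: 3·2 + 3·-2 + 0·-1 + 5·-1 + 3·-1 + 5·-1 + 5·-1 + 1·-1 + 1·-1.
Output[0,1]: The receptive field on the input at this output position is [3 0 1 / 3 5 5 / 1 1 1]. Elementwise product with the kernel and sum: 3·2 + 0·-2 + 1·-1 + 3·-1 + 5·-1 + 5·-1 + 1·-1 + 1·-1 + 1·-1.

-20 -11 -21 -20 -12
-15 -22 -14 -10 -19
-9 -19 -22 -19 -8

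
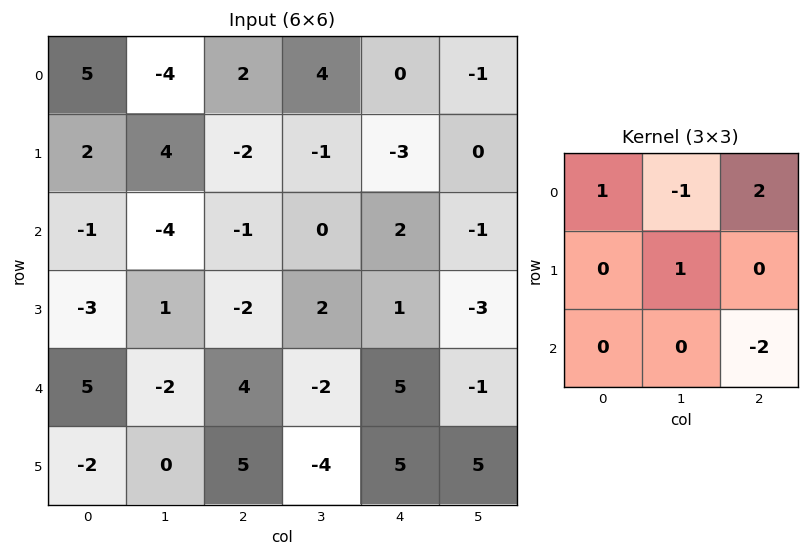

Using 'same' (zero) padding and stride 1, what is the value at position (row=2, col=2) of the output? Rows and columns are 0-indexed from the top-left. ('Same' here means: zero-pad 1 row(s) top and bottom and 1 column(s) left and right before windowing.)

-1

The receptive field on the zero-padded input at this output position is [4 -2 -1 / -4 -1 0 / 1 -2 2]. Elementwise product with the kernel and sum: 4·1 + -2·-1 + -1·2 + -1·1 + 2·-2.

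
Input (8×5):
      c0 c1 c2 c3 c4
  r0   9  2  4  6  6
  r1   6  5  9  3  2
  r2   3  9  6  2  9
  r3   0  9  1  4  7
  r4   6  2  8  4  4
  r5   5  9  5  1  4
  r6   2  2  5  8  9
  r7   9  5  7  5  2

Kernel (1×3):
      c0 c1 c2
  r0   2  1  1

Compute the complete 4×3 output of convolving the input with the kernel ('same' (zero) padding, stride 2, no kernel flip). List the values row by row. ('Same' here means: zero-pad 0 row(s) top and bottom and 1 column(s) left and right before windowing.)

11 14 18
12 26 13
8 16 12
4 17 25

Output[0,0]: The receptive field on the zero-padded input at this output position is [0 9 2]. Elementwise product with the kernel and sum: 0·2 + 9·1 + 2·1.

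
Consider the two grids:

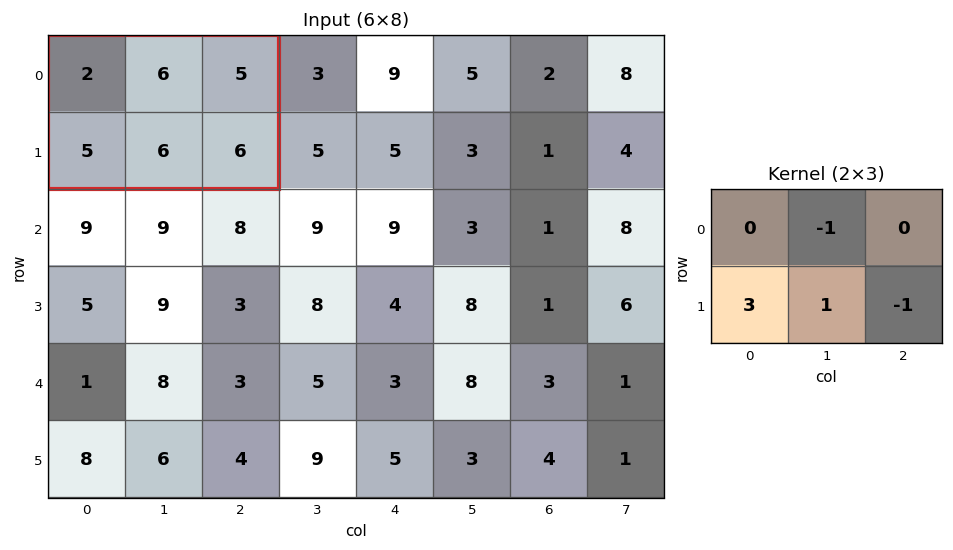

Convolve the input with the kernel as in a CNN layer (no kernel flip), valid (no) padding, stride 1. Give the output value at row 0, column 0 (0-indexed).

The receptive field on the input at this output position is [2 6 5 / 5 6 6]. Elementwise product with the kernel and sum: 6·-1 + 5·3 + 6·1 + 6·-1.

9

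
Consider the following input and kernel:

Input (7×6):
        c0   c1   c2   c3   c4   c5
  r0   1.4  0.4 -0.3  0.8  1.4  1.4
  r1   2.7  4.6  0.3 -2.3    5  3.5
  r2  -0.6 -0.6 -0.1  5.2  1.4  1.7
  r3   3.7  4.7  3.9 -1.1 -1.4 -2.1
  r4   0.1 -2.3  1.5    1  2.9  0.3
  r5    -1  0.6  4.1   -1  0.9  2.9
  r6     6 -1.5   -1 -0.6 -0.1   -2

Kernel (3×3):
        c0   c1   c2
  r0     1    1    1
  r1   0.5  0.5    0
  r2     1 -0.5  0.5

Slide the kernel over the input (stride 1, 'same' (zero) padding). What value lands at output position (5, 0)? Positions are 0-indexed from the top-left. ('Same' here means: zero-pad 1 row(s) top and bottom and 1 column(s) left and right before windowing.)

The receptive field on the zero-padded input at this output position is [0 0.1 -2.3 / 0 -1 0.6 / 0 6 -1.5]. Elementwise product with the kernel and sum: 0·1 + 0.1·1 + -2.3·1 + 0·0.5 + -1·0.5 + 0·1 + 6·-0.5 + -1.5·0.5.

-6.45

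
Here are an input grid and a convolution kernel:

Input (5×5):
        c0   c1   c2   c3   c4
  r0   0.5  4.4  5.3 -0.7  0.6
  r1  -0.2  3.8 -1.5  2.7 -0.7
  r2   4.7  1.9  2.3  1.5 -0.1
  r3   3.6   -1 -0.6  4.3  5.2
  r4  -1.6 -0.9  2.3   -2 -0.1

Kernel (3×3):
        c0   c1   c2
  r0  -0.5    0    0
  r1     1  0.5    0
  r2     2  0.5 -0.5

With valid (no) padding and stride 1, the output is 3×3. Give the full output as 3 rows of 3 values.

Output[0,0]: The receptive field on the input at this output position is [0.5 4.4 5.3 / -0.2 3.8 -1.5 / 4.7 1.9 2.3]. Elementwise product with the kernel and sum: 0.5·-0.5 + -0.2·1 + 3.8·0.5 + 4.7·2 + 1.9·0.5 + 2.3·-0.5.
Output[0,1]: The receptive field on the input at this output position is [4.4 5.3 -0.7 / 3.8 -1.5 2.7 / 1.9 2.3 1.5]. Elementwise product with the kernel and sum: 4.4·-0.5 + 3.8·1 + -1.5·0.5 + 1.9·2 + 2.3·0.5 + 1.5·-0.5.

10.65 5.05 2.6
12.75 -3.3 2.15
-4.05 -1.9 4.05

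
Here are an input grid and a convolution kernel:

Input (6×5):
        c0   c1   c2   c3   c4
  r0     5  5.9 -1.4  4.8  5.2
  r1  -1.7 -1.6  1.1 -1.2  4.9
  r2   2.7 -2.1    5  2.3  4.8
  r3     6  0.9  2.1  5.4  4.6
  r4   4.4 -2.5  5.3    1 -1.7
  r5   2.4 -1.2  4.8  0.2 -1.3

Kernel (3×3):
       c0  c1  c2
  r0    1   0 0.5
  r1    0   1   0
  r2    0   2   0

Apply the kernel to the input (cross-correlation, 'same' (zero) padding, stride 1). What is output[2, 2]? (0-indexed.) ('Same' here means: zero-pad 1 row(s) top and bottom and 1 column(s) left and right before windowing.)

The receptive field on the zero-padded input at this output position is [-1.6 1.1 -1.2 / -2.1 5 2.3 / 0.9 2.1 5.4]. Elementwise product with the kernel and sum: -1.6·1 + -1.2·0.5 + 5·1 + 2.1·2.

7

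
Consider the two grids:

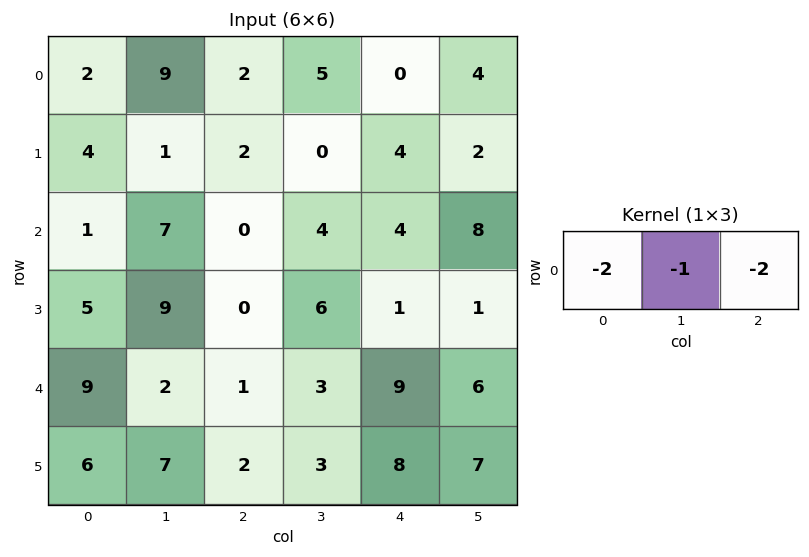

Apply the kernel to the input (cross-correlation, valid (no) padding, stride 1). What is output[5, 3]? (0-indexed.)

-28

The receptive field on the input at this output position is [3 8 7]. Elementwise product with the kernel and sum: 3·-2 + 8·-1 + 7·-2.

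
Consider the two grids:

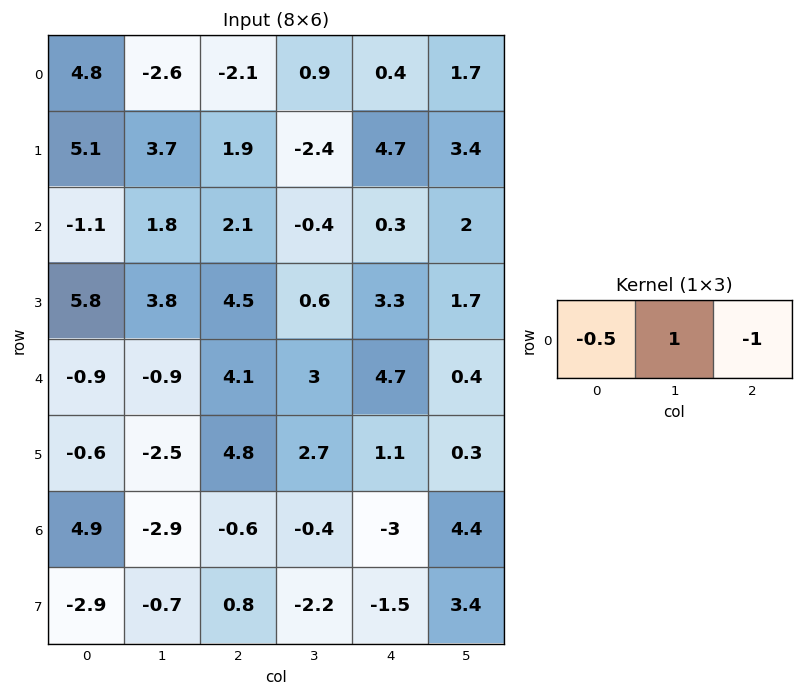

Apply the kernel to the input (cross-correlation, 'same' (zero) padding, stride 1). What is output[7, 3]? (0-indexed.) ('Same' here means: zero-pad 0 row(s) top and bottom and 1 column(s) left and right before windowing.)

The receptive field on the zero-padded input at this output position is [0.8 -2.2 -1.5]. Elementwise product with the kernel and sum: 0.8·-0.5 + -2.2·1 + -1.5·-1.

-1.1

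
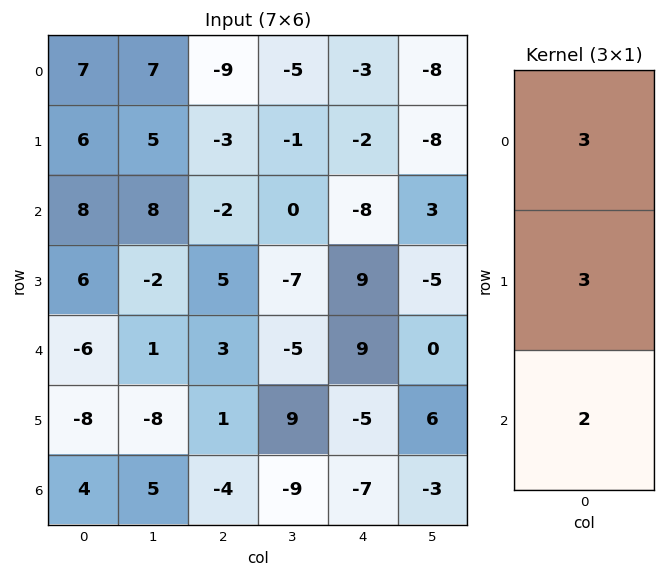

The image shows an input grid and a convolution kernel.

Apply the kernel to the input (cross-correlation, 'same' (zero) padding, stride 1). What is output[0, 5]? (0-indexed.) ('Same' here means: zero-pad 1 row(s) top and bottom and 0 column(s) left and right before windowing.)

The receptive field on the zero-padded input at this output position is [0 / -8 / -8]. Elementwise product with the kernel and sum: 0·3 + -8·3 + -8·2.

-40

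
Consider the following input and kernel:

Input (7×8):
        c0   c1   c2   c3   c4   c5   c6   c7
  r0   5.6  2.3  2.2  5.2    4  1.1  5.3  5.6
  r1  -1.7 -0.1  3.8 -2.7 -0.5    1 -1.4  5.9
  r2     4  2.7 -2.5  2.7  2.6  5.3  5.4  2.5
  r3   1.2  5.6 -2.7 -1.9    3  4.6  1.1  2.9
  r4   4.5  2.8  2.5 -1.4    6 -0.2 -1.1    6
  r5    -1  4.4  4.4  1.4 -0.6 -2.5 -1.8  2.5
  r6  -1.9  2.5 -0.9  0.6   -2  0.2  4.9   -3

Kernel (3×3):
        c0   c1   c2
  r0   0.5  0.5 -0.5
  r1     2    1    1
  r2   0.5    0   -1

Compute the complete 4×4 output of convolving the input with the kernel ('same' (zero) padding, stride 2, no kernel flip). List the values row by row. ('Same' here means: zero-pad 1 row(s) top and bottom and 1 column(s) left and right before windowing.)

8 14.65 13.15 7.7
0.3 13.5 5.65 14.75
0.7 9.9 4.45 2.15
-2.1 8.4 1.05 -1.1

Output[0,0]: The receptive field on the zero-padded input at this output position is [0 0 0 / 0 5.6 2.3 / 0 -1.7 -0.1]. Elementwise product with the kernel and sum: 0·0.5 + 0·0.5 + 0·-0.5 + 0·2 + 5.6·1 + 2.3·1 + 0·0.5 + -0.1·-1.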